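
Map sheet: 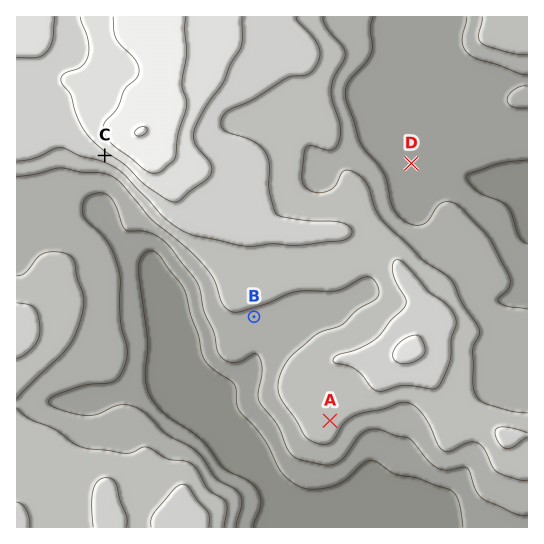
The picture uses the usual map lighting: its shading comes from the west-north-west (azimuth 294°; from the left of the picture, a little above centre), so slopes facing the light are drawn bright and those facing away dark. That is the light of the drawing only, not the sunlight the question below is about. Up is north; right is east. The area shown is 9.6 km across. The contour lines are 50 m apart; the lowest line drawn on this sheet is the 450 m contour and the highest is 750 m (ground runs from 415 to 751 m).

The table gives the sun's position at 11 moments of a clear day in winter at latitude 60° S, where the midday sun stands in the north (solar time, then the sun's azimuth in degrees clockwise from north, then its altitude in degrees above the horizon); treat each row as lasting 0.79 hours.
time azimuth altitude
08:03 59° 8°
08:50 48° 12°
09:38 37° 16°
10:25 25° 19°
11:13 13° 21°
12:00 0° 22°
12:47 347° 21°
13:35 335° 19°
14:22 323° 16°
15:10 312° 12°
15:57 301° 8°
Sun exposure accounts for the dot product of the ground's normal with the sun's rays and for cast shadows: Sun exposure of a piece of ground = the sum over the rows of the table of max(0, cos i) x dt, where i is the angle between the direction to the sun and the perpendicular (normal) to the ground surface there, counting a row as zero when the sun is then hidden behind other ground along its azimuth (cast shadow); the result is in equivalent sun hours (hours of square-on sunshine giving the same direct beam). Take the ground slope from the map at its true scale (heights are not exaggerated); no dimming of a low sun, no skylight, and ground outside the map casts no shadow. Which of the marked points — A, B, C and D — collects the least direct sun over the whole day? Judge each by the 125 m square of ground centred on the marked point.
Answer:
C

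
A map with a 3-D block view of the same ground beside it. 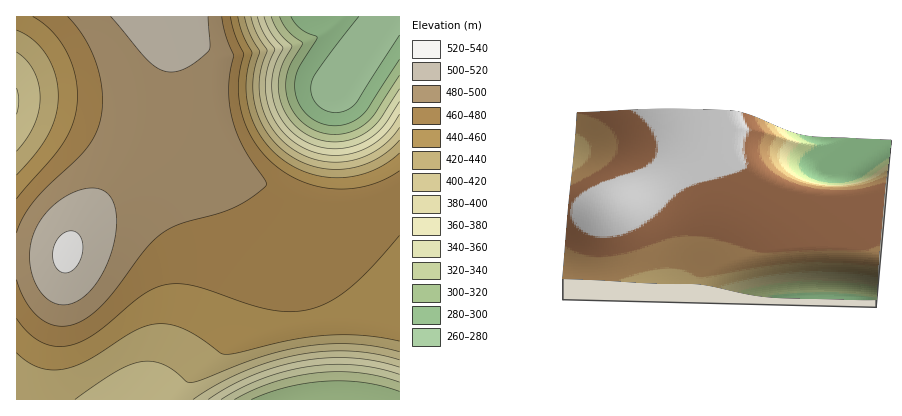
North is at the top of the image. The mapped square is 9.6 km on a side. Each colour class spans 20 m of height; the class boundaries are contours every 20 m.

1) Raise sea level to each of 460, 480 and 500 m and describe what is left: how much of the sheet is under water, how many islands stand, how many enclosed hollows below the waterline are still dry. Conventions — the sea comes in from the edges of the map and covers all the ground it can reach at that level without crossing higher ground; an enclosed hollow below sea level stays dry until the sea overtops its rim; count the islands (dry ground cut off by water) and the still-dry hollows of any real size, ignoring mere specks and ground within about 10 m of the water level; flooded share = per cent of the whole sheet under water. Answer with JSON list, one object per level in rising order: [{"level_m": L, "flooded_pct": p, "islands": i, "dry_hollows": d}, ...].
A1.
[{"level_m": 460, "flooded_pct": 48, "islands": 0, "dry_hollows": 0}, {"level_m": 480, "flooded_pct": 70, "islands": 0, "dry_hollows": 0}, {"level_m": 500, "flooded_pct": 92, "islands": 1, "dry_hollows": 0}]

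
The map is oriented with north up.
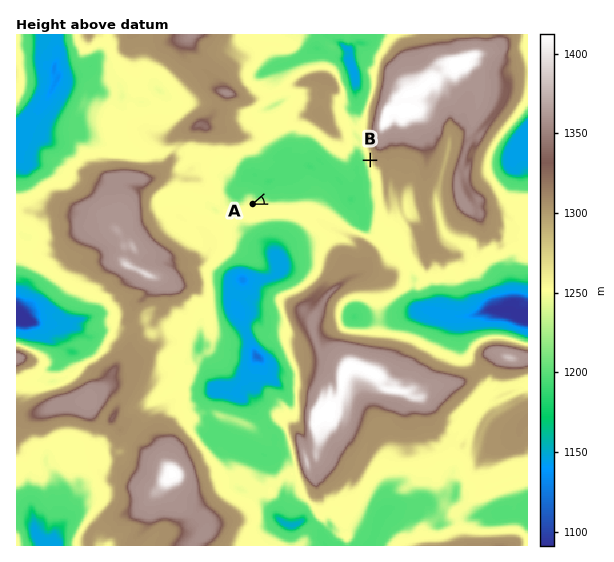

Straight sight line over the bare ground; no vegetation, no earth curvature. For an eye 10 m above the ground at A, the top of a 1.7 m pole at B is visible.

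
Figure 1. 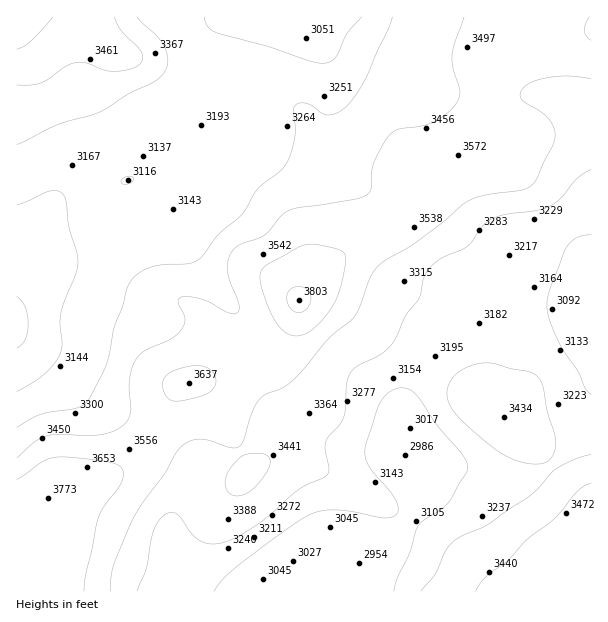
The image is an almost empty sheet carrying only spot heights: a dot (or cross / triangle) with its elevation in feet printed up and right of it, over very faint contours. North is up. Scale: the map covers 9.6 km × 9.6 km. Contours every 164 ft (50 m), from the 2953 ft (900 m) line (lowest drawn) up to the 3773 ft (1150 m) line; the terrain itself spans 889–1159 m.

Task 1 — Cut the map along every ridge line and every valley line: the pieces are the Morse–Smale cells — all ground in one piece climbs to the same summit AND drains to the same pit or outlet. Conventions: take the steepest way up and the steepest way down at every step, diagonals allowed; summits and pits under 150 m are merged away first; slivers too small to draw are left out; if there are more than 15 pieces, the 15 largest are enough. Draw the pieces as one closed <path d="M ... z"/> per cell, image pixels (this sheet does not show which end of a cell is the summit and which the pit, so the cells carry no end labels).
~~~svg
<path d="M561 28l-18 2-28 7-20 7-5 6-4 21-4 37-7 29-6 12-5 5-9 2-5 5-16 36-12 14-30 18-29 11-30 20-32 36-12 28-17 19-45 21-26 16-13 2-9 4-33 57-23 25-16 8-56 22-7 5-7 31-5 8-12 9 11 9 3 7-2 25 560-1 0-561z"/><path d="M591 16l-367 0-22 19-6 12-4 21-11 25-11 13-24 14-1 44-3 7-5 5-15 6-33 2-11 3-16 9-10 10-22 31-14 26 1 329 13 0 2-2 2-23-3-7-11-9 6-3 10-11 7-30 5-8 35-15 24-8 16-8 23-25 33-57 9-4 13-2 26-16 45-21 17-19 12-28 32-36 30-20 44-18 25-21 8-16 10-24 5-5 9-2 5-5 6-12 7-29 4-37 4-21 11-8 35-11 18-3 37 2z"/><path d="M222 16l-206 1 1 245 13-25 22-31 10-10 16-9 11-3 33-2 15-6 5-5 3-7 1-44 24-14 8-8 9-17 9-34 6-12z"/>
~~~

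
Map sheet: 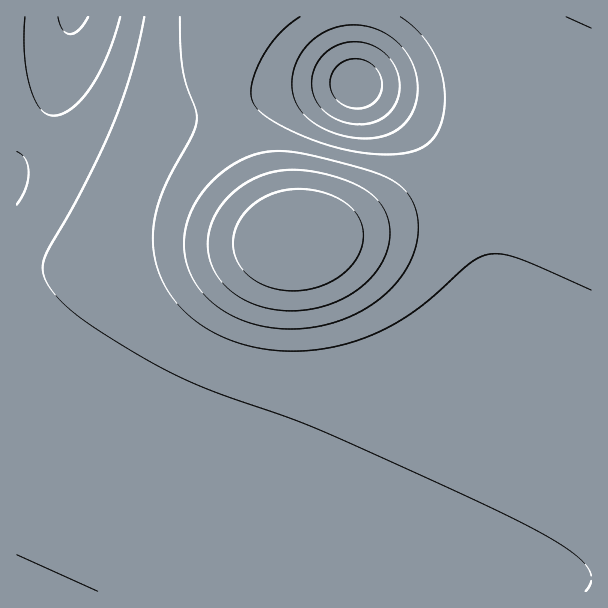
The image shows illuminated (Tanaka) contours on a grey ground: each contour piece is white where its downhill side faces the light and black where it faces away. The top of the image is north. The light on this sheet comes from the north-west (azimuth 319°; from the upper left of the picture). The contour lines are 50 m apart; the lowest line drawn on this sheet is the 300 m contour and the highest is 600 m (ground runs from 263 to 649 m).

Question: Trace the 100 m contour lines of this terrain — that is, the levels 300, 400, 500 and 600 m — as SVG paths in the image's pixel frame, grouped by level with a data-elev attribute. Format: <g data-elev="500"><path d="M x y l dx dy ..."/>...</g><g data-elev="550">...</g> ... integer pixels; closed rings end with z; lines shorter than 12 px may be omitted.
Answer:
<g data-elev="300"><path d="M354 108l-10-3-8-6-5-9-1-9 3-9 6-7 8-5 10-1 11 3 7 5 5 8 2 11-2 9-6 8-9 5z"/><path d="M88 17l-8 12-9 5-5-1-3-3-5-13"/></g><g data-elev="400"><path d="M360 138l-24-4-22-11-15-15-5-9-2-9 0-10 2-11 4-10 7-11 9-9 9-6 10-5 12-3 12 0 12 2 12 4 11 7 9 8 7 10 6 12 3 12 1 13-3 12-5 11-6 8-8 7-10 4-12 3z"/><path d="M144 17l-13 55-19 54-29 62-39 70-1 9 1 8 3 9 7 9 14 15 21 16 38 24 35 20 50 23 76 26 34 14 177 81 42 21 27 16 16 14 4 6 3 7"/></g><g data-elev="500"><path d="M282 329l33-2 32-9 28-16 22-20 9-12 6-13 5-14 1-13-1-14-3-12-6-10-7-8-15-9-24-9-56-14-28-3-20 3-18 6-18 12-16 16-14 22-7 24 0 23 8 22 15 20 20 15 26 10z"/><path d="M566 17l25 11"/></g><g data-elev="600"><path d="M280 290l20 1 20-5 18-8 15-14 8-15 2-16-4-16-12-13-12-7-14-5-15-3-15 0-13 3-14 5-12 8-9 10-6 10-4 12 0 12 4 12 8 11 9 8 12 6z"/></g>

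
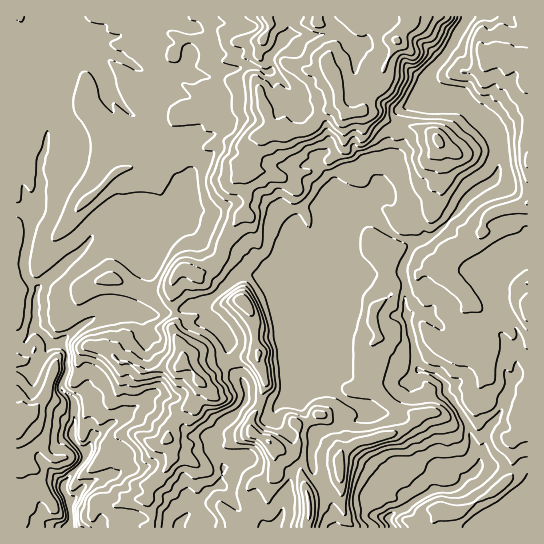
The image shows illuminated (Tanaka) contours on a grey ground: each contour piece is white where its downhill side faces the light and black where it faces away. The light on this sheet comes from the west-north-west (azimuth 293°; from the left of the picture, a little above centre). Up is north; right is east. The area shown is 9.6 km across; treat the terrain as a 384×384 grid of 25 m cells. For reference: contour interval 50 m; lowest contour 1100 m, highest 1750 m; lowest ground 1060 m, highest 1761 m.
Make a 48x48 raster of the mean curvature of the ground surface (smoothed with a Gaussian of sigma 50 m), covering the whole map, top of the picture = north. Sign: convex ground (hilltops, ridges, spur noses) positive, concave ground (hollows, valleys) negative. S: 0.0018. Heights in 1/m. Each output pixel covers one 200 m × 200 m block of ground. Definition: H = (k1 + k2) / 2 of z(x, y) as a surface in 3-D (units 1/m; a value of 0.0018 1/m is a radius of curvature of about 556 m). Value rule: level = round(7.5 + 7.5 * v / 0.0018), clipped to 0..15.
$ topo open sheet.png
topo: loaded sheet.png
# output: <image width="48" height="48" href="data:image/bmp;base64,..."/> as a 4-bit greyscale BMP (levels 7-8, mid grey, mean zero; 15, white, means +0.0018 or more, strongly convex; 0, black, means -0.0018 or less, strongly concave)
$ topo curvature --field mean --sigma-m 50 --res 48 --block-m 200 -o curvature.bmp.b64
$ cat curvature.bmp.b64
<image width="48" height="48" href="data:image/bmp;base64,Qk32BAAAAAAAAHYAAAAoAAAAMAAAADAAAAABAAQAAAAAAIAEAAATCwAAEwsAABAAAAAAAAAAAAAAABEREQAiIiIAMzMzAERERABVVVUAZmZmAHd3dwCIiIgAmZmZAKqqqgC7u7sAzMzMAN3d3QDu7u4A////AKdlQftqiKhWl1jJhlavNJ+cZeqXZUZ3eIhfsdl3VKZWVX5mimNfRslFQCq6z7VWeIhvIL+4zNpWZslJamJfVORZvHCOp62VV2fYChpraJaFdVR8anCvRfVGd5kgA3jdVZekC3I0qu10iIV5uuHINvZWeIiLxUZsxoqWoN5lMSrTrLR3R+STV/dWd2d3Z2RVlHdt/w6od4TKx1VTF6mTavU0VGdmd5NmloeGtAbGNMuYhlqDHfmzaduoRYZ1iGZ6t6eYMPCqn7rnRFeu/5OzaHnv/5d2iyh8uMeYcNc2l0nFlGVusin1NVQzact3nBwnepyWkNiUNoaJuTII4k2Y/Fd2VH7e8XpiqZqm4MeZZEe65rtQxkQ1mHd2eoabYNnCiqDbA5dqdyIiiP2iikd2VniItlZnCKmFSpOND2dKeWCHv6dBT1Z3d4iKdVXIJomqOWVfDGVLfunKupYgryZ4d3d4hpMxmGi1Z4g/DFR+ymjNlUaZ+id3h3appqKomomleItHG9zqdkVtu5Ro/yd4h3aZd6GqqIimeDp0C/ypdlGfmnQ11SeHh3apqZO5d3elh7NLkFeZt2j3VVVW6Dd3h3V5i0a3Znl2iLR6uiREVVO5ZlVZ9Vd4h3Z8ZyqGeIeZPbN5iZZmVWRjVoiP4md3h3ddiSVniJmUfKOIiIdmeIbXQyr/Y4d3d3dpvBmmV6hmisU6mamJqnjnjIBeNoh3d3d2fgt2nIdnimdziIvsh0X4vIYUR3h3d3d3eh16p2d3a0qnN3eIdlOvyNl3dnd3d3d3eSuadmd3Z1ipdHeHdmRZdYt3d3d4d3iIfSmYqmZ3eIWph1eHZ4ZnZHx3l3d4d3iIi4Rpmqlld6Sal2aWiIdnZmumpXd4d3iIdGczd4uodqSHuWVniJhnd2jIw3Z5d3iHWaqHOIqHdWV2jIV3d4l3dkW+tVdod3d3h3esU3rKmIdnatlXdmiHZ3U5hUeUZ3d4h3d7hFaKvXhod5yWh3d3ZoqZWEnoV3eHd3eJpVVUKXlYd3e4aZh2Zsu5mLuGZXiHd2hpplVmPHlod3eKmYiHZHmZmoZ7hkZ3dlmXl3ZlXnhod3d4iIeJdEu5dVZmT3c1ZVvJfMljX3lniHiHd4d3imSYiGhzQ9iFZUV8zKtzbXh3h3iHd4aGZWiNu6yqYMP3aWefl5hUbHh3d3iHeHaYd3Q3m6edo9W1SLvdl2ZFa3iGiIh3dmiZmHhUWld2ltzPlodWeGRmiXiGiJh4d4iIh4h3vGh2eqfKYBREVkZ3iXiGeJd3iIh2eHdkyXlWWLR6m1N3ZElniXh2eJhniIZ5iIl2+XNWibVpy4RXZkyIe3h3eJhpl2dmVVZ6sCiai5V4y3MY3puIeIh3eIaJZomYeJhyRq6mq4V4ugtAa1uYiIh3iHd2eIiYd3ZnxVhYrGaGap+EF2yZiIh3eGd5h3eIiFrKzyWHepRmn9JLE42Ih4d3dnd3aImYdop0PXNDUymXepm5QG56d4d3iJiIhnZnd3d2TpWa1alnZZqq5RYmSg=="/>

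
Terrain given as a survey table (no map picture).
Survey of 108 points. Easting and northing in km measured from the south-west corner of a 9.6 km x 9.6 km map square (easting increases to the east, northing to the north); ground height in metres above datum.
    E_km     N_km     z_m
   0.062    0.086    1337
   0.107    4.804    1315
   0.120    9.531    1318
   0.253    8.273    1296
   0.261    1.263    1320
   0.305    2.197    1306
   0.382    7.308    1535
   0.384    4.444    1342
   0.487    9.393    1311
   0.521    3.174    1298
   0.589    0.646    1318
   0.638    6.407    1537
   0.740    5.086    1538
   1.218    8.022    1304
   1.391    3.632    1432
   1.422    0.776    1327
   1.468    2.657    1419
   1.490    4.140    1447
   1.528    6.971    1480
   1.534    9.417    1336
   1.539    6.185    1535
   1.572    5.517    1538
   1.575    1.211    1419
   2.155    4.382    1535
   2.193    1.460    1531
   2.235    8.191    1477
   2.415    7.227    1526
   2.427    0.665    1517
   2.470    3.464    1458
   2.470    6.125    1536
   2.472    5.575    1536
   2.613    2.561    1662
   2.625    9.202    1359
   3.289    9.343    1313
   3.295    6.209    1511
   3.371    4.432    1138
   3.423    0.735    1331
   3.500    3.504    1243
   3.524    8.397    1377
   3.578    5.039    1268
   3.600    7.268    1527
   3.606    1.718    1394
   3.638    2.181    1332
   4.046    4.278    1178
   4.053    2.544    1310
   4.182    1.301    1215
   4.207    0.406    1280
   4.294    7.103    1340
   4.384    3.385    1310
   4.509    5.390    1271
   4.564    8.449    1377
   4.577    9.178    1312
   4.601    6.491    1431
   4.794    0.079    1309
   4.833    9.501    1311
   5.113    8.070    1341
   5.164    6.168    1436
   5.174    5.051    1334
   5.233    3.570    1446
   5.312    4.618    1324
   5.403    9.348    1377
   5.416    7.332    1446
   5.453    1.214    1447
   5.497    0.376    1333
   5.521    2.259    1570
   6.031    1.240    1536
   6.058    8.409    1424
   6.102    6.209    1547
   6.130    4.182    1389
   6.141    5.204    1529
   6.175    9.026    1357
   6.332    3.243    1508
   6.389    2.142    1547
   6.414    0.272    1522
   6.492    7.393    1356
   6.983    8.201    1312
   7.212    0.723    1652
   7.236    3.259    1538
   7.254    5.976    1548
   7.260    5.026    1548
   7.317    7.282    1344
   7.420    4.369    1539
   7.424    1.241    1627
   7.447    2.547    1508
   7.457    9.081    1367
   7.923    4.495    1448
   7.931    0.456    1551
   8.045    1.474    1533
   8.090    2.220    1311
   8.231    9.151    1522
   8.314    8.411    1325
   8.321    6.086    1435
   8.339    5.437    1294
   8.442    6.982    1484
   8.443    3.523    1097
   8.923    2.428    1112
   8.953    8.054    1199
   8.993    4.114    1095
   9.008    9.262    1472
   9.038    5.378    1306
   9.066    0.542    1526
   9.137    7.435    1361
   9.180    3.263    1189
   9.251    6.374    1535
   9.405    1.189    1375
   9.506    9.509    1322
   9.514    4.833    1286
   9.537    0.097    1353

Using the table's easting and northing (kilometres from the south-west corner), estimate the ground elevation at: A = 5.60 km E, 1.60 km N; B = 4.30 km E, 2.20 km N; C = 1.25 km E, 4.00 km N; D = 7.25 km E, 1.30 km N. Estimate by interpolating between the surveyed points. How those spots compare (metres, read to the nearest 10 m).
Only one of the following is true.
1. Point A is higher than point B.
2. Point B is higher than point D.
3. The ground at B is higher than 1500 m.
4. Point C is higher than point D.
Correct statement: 1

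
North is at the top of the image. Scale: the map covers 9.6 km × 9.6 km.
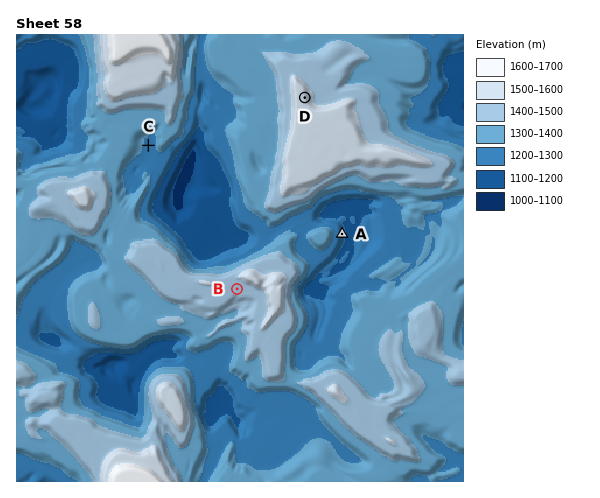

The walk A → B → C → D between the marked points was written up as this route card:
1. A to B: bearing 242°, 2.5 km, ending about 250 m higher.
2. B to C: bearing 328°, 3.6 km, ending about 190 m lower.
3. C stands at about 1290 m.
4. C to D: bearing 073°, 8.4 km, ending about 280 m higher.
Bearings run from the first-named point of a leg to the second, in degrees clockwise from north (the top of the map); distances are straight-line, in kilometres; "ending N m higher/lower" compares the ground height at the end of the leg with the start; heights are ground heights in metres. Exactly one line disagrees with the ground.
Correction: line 4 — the distance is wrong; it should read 3.5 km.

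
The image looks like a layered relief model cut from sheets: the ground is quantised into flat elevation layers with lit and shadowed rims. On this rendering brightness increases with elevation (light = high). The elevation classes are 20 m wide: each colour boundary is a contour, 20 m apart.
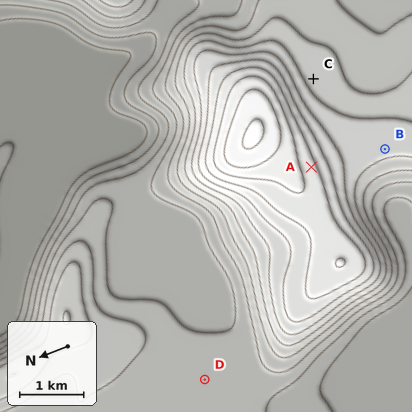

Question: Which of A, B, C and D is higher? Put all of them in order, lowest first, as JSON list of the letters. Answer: ["D", "C", "B", "A"]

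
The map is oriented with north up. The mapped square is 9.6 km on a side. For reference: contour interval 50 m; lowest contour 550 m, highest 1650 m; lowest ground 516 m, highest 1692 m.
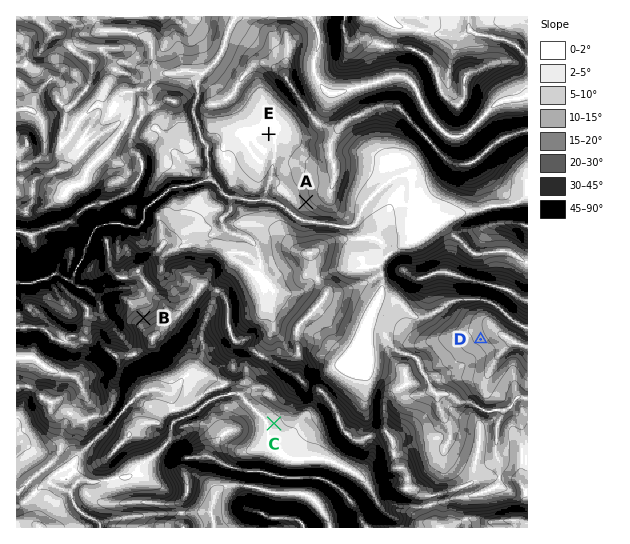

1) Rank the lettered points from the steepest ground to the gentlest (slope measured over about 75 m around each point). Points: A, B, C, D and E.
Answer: B A D C E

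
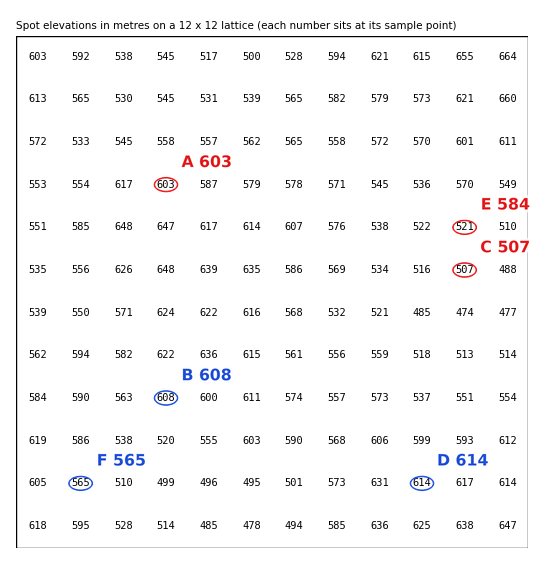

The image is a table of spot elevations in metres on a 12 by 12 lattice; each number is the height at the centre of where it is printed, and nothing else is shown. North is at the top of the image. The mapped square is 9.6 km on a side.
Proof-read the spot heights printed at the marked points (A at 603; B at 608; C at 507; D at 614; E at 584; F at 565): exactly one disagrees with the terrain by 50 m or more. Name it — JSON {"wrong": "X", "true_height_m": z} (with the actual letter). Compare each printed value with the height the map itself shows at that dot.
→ {"wrong": "E", "true_height_m": 521}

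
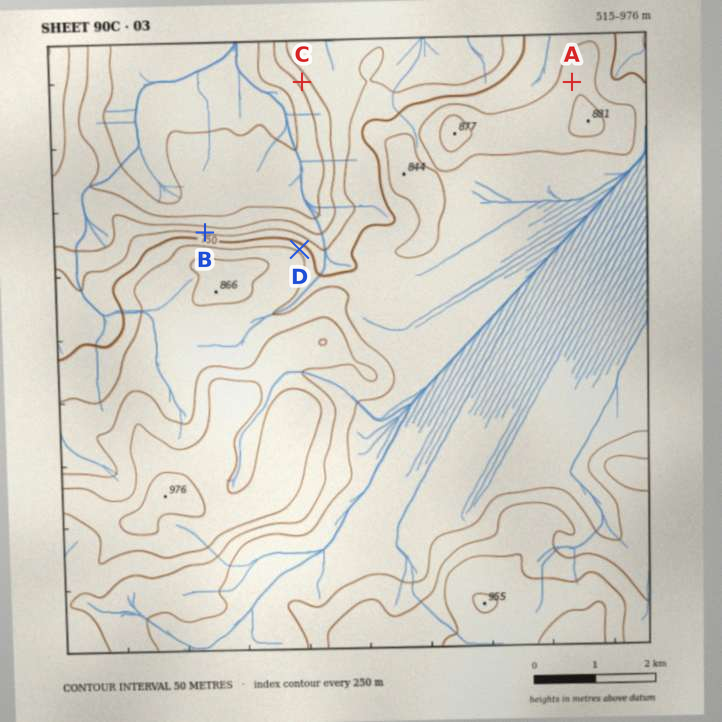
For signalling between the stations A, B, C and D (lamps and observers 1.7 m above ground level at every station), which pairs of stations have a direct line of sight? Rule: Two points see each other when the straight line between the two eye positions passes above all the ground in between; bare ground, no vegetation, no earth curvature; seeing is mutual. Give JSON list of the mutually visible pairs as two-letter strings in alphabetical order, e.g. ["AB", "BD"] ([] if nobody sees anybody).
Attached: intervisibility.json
["BC", "CD"]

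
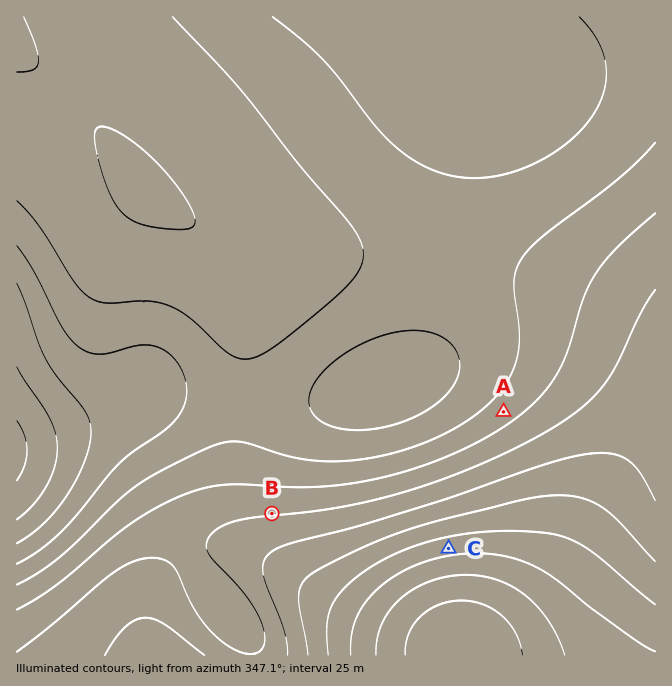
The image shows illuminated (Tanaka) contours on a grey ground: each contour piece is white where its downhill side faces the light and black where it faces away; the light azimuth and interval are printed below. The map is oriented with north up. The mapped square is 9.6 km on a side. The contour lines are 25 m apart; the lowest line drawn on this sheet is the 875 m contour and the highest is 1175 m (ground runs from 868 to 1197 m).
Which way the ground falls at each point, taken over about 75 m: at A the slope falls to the NW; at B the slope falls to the N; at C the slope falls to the N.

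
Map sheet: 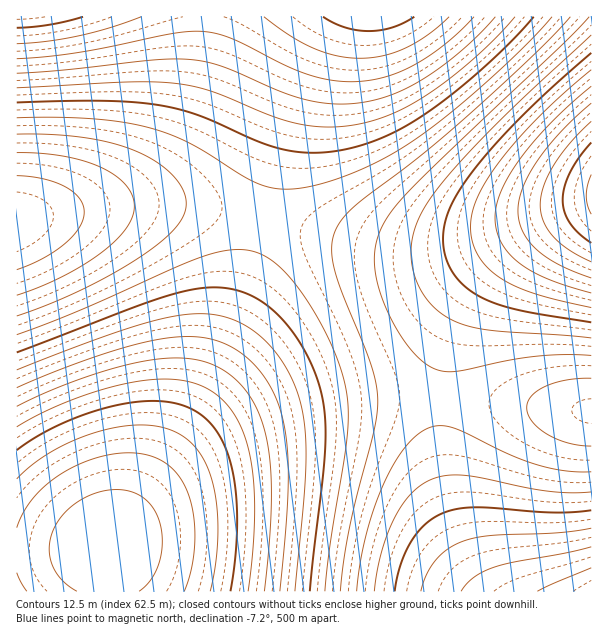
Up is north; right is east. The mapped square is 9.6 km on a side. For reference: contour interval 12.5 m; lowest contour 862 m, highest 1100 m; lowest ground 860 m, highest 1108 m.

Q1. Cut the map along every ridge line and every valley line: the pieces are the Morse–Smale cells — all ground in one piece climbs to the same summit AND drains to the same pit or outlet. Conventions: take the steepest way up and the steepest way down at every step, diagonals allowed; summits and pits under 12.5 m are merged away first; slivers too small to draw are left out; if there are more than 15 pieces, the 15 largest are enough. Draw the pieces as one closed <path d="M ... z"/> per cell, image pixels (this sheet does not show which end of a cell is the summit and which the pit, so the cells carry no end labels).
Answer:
<path d="M591 16l-261 0-5 5-15 30-10 27-18 59-20 81 2 2 63 16 47 11 21 3 42 0 42-9 85-30 26-6 2-2z"/><path d="M186 205l-82 1-57 8-31 7 1 329 52 0 36-3 9-8 32-50 53-91 36-86 17-51 10-42-32-8z"/><path d="M423 397l-67 1-44 6-54 16-46 22-29 21-39 40-35 40 0 48 382 1-15-19-8-16-17-47-11-60 0-51z"/><path d="M591 204l-112 37-42 9-42 0-21-3-111-29-28 94-25 63-34 65-56 90 63-67 29-21 39-20 36-12 43-8 50-5 60 1 4-32 8-34 11-24 17-26 27-29 20-15 43-24 21-8z"/><path d="M203 16l-187 1 1 203 61-10 39-11 26-13 15-15 12-16 10-18 10-30 12-60z"/><path d="M450 398l-10 1-1 14 1 37 5 33 15 56 12 27 10 16 10 10 99 0 1-181z"/><path d="M591 206l-21 8-43 24-20 15-27 29-17 26-13 33-8 34-1 23 129 12 22 0z"/><path d="M329 16l-125 0-2 31-6 36-14 46-12 26-12 16-24 21-30 12-25 5 10 1 31-5 66 0 44 6 31 7 3-2 4-25 22-86 20-54z"/><path d="M107 546l-12 2-26 2-52 0-1 41 92 1z"/>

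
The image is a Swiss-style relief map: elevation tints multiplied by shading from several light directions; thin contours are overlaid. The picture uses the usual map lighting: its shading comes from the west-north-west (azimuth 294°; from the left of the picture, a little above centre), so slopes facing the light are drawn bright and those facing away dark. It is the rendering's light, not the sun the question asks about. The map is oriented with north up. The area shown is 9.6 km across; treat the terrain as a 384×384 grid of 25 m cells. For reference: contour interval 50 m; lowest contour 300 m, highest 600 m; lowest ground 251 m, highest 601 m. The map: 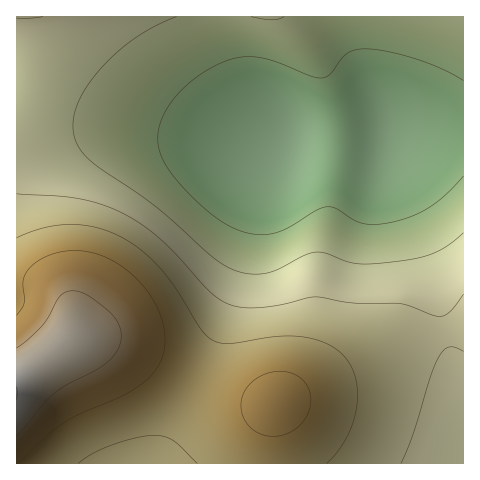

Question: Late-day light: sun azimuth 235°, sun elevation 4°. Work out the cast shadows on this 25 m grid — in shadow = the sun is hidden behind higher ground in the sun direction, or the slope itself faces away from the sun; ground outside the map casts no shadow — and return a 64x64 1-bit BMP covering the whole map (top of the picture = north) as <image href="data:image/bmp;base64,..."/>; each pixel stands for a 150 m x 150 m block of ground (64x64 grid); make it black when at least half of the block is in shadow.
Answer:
<image width="64" height="64" href="data:image/bmp;base64,Qk0+AgAAAAAAAD4AAAAoAAAAQAAAAEAAAAABAAEAAAAAAAACAAATCwAAEwsAAAIAAAAAAAAA////AAAAAAAAAAAAAAAAAAAAAAAAAAAAAAAAAAAAAAAAAAAAAAAAAAAAAAAAAAAAAAAAAAAAAAAAAAAAAAAAAAAAAAAAAAAAAAAAAAAAAAAAAAAAAAAAAAAAAAAAAAAAAAAAAAAAAAAAAAAAAAAAAAAAAAAAAAAAAAAAAAAAAAAAAAAAAAAAAAAAAAAAAAAAAAAAAAAAAAAAAAAAAAAAAAAAAAAAAAAAAAAHwAAAAAAAAA/gAAAAAAAAH/gAAAAAAAA//AAAAAAAAH/+AAAAAAAAf/8AAAAAAAD//wAAAAAAAf//gAAAAAAD///AAAAAAAf//8AAAAAAD///4AAAAAAP///wAAAAAB////AAAAAAH///8AAAAAA////4AAAAAB////gAAAAAH///+AAAAAAf///4AAAAAAf///AAAAAAA///8AAAAAAA///gAAAAAAAf/8AAAAAAAAH+AAAAAAAAAAAAAAAAAAAAAAAAAAAAAAAAAAAAAAAAAAAAAAAAAAAAAAAAAAAAAAAAAAAAAAAAAAAAAAAAAAAAAAAAAAAAAAAAAAAAAAAAAAAAAAAAAAAAAAAAAAAAAAAAAAAAAAAAAAAAAAAAAAAAAAAAAAAAAAAAAAAAAAAAAAAAAAAAAAAAAAAAAAAAAAAAAAAAAAAAAAAAAAAAAAAAAAAAAAAAAAAAAAAAAA=="/>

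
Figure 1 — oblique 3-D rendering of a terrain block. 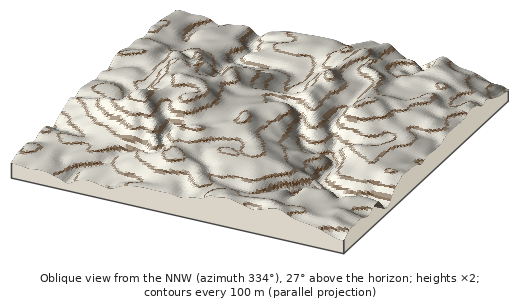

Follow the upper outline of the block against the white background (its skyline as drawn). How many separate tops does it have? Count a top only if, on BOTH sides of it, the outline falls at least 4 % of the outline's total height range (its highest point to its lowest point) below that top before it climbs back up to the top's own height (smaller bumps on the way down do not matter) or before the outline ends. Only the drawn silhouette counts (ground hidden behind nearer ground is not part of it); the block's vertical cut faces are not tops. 2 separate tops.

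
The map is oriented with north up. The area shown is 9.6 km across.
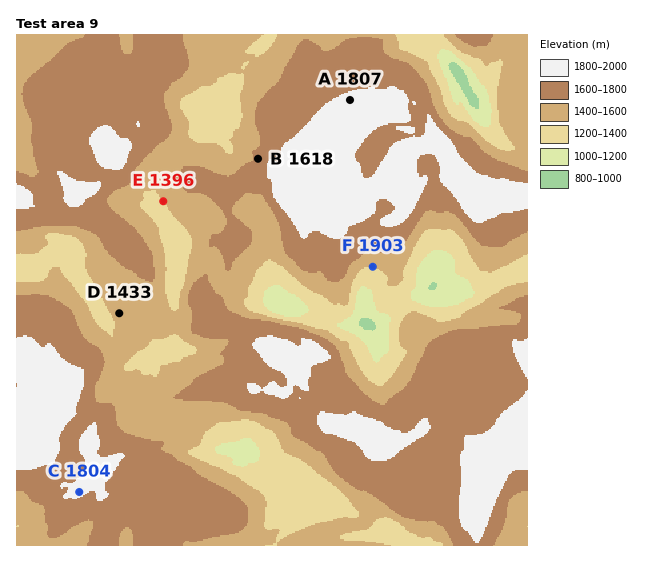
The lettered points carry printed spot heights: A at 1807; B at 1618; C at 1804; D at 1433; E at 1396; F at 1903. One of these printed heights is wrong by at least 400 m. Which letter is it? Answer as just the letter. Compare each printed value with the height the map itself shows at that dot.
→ F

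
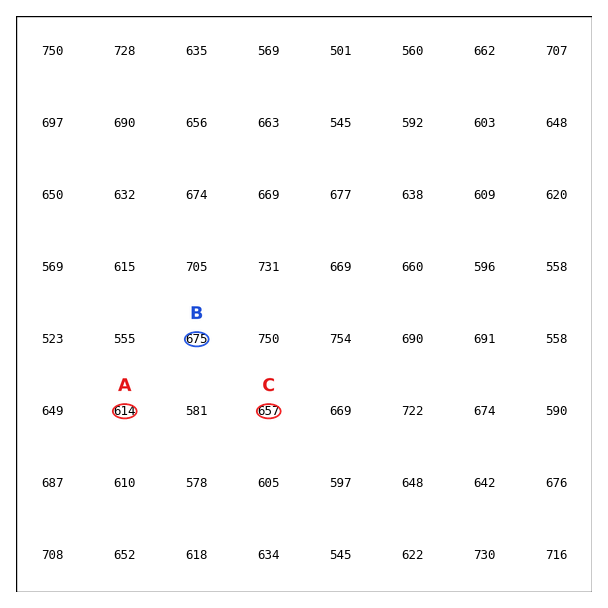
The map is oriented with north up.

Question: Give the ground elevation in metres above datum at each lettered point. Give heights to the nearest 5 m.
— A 615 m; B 675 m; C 655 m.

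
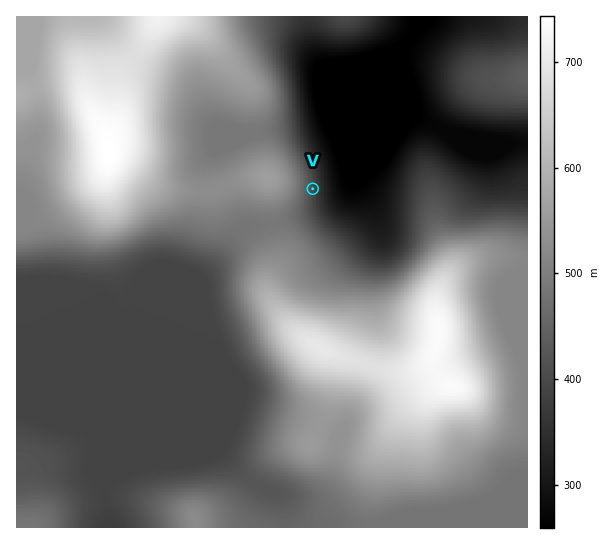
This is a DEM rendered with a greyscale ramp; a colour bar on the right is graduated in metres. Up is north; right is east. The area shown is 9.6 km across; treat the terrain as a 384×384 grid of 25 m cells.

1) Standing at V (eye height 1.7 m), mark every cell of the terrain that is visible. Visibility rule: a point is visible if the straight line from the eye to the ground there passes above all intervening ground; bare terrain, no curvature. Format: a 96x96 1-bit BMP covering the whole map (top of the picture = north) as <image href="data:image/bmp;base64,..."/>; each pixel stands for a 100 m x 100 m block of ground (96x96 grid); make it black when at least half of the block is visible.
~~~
<image width="96" height="96" href="data:image/bmp;base64,Qk2+BAAAAAAAAD4AAAAoAAAAYAAAAGAAAAABAAEAAAAAAIAEAAATCwAAEwsAAAIAAAAAAAAA////AAAAAAAAAAAAAAAAAAAAAAAAAAAAAAAAAAAAAAAAAAAAAAAAAAAAAAAAAAAAAAAAAAAAAAAAAAAAAAAAAAAAAAAAAAAAAAAAAAAAAAAAAAAAAAAAAAAAAAAAAAAAAAAAAAAAAAAAAAAAAAAAAAAAAAAAAAAAAAAAAAAAAAAAAAAAAAAAAAAAAAAAAAAAAAAAAAAAAAAAAAAAAAAAAAAAAAAAAAAAAAAAAAAAAAAAAAAAAAAAAAAAAAAAAAAAAAAAAAAAAAAAAAAAAAAAAAAAAAAAAAAAAAAAAAAAAAAAAAAAAAAAAAAAAAAAAAAAAAAAAAAAAAAAAAAAAAAAAAAAAAAAAAAAAAAAAAAAAAAAAAAAAAAAAAAAAAAAAAAAAAAAAAAAAAAAAAAAAAAAAAAAAAAAAAAAAAAAAAAAAAAAAAAAAAAAAAAAAAAAAAAAAAAAAAAAAAAAAAAAAAAAAAAAAAAAAAAAAAAAAAAAAAAAAAAAAAAAAAAAAAAAAAAAAAAAAA/AAAAAAAAAAAAAAH/gAAAAAAAAAAAAAf/wAAAAAAAAAAAAD//wAAAAAAAAAAAAP//4AAAAAAAAAAAB///wAAAAAAAAAAAH///wAAAAAAAAAAAf///wAAAAAAAAAAA////4AAAAAAAAAAB////4AAAAAAAAAAB////8AAAAAAAAAABj///8AAAAAAAAAAAA///8AAAAAAAAAAAAf//+AAAAAAAAAAAAP//+AAAAAAAAAAAAP///AAAAAAAAAAAAP///AAAAAAAAAAAAP///gAAAAAAAAAAAP///wAAAAAAAAAAAf///wAAAAAAAAAAB////4AAAAAAAAAAD////8AAAAAAAAAAP/////gAAAAAAAAAP/////8AAAAAAAAAP/////+AAAAAAAAAH////g/AAAAAAAAAH///+AAAAAAAAAAAD///+AAAAAAAAAAAD///+AAAAAAAAAAAB///+AAAAAAAAAAAB///8AAAAAAAAAAAB///8AAAAAAAAAAAD///8AAAAAAAAAAAD///8AAAAAAAAAAAAf//8AAAAAAAAAAAAP//4AAAAAAAAAAAAP//4AAAAAAAAAAAAH//4AAAAAAAAAAAAH//4AAAAAAAAAAAAH//4AAAAAAAAAAAAH//4AAAAAAAAAAAAH//4AAAAAAAAAAAAH//4AAAAAAAAAAAAH//+AB8AAAAAAAAAH/////8AAAAAAAAAH/////8AAAAAAAAAH/////8AAAAAAAAAP/////8AAAAAAAAAP/////8AAAAAAAAAP/////8AAAAAAAAAP/////8AAAAAAAAAP/////8AAAAAAAAAP/////8AAAAAAAAAP/////8AAAAAAAAAP////z4AAAAAAAAAP////AwAAAAAAAAAP///+AAAAAAAAAAAf///8AAAAAAAAAAAf///4AAAAAAAAAAA////4AAAAAAAAAAA////4AAAAAAAAAAB////4AAAAAAAAAAB////8AAAAAAAAAAD////+AAAAAAAAAAD//z//gA="/>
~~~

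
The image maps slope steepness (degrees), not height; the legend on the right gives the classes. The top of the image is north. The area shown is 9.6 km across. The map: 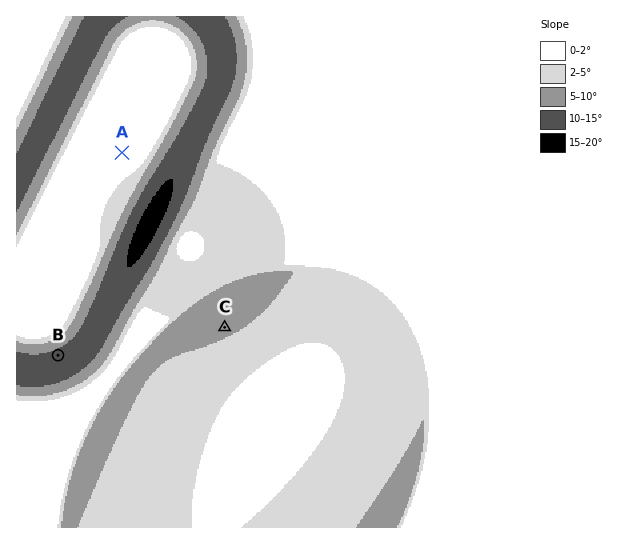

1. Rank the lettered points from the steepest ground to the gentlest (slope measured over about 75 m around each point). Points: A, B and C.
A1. B C A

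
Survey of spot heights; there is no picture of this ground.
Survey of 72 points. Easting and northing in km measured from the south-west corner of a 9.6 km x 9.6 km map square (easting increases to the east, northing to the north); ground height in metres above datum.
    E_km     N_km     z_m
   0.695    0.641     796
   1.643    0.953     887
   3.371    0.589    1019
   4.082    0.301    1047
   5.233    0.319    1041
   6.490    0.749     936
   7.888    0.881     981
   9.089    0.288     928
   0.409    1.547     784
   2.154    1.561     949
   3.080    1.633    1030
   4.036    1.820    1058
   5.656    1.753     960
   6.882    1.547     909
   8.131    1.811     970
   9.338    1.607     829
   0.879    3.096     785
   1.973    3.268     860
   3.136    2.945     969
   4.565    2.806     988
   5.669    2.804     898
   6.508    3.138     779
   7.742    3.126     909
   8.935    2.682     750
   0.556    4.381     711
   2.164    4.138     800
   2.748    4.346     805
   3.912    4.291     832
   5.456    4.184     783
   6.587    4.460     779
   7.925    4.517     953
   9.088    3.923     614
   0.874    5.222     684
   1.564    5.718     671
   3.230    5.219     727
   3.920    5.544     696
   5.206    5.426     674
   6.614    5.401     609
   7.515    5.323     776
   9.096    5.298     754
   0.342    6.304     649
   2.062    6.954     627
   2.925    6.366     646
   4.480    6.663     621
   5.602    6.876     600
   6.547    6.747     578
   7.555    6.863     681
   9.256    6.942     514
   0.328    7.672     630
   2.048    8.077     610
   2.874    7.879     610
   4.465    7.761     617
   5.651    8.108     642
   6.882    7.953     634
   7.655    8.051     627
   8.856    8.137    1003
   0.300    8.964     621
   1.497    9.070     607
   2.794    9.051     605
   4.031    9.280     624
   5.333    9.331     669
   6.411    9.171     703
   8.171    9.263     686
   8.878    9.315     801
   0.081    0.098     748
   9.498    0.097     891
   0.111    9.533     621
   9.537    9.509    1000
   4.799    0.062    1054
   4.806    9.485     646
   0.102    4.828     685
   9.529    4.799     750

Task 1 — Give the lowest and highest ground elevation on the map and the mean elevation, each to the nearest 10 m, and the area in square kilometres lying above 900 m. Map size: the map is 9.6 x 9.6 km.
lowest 500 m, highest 1090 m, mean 770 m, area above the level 22.5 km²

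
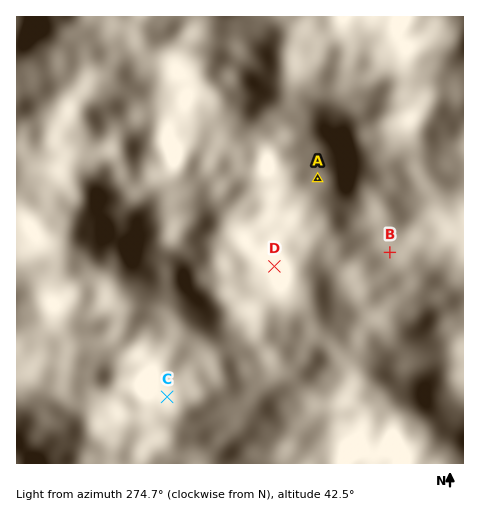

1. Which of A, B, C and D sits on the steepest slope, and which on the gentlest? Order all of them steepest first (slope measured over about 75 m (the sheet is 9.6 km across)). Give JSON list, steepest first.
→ ["D", "C", "B", "A"]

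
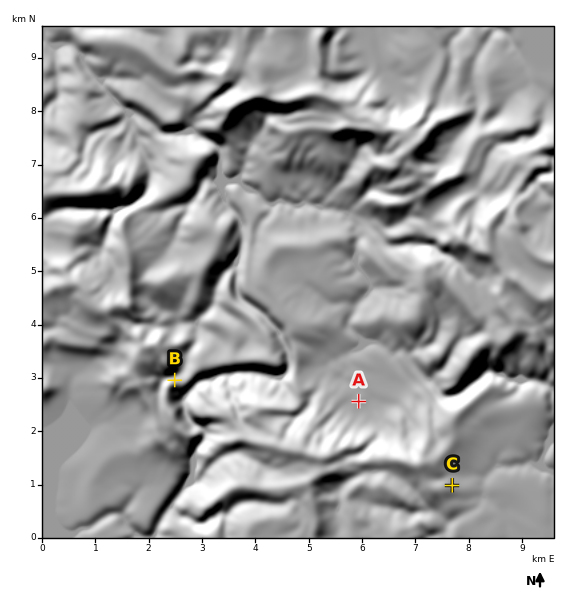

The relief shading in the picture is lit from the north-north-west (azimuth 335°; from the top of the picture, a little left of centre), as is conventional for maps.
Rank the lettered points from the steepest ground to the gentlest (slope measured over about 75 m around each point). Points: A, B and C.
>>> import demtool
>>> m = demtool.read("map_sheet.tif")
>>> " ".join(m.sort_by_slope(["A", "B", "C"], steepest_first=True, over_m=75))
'B C A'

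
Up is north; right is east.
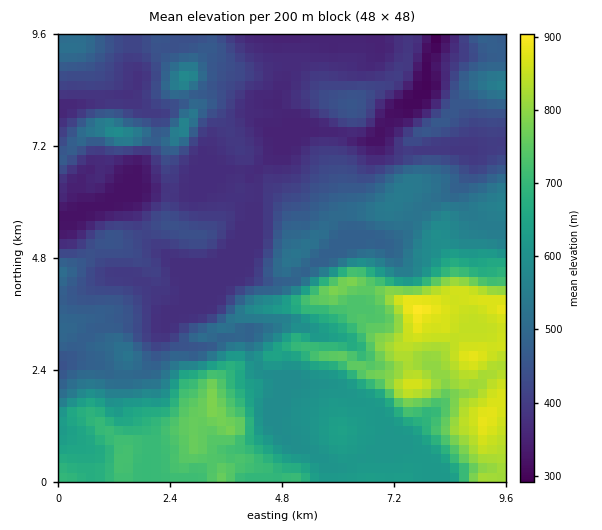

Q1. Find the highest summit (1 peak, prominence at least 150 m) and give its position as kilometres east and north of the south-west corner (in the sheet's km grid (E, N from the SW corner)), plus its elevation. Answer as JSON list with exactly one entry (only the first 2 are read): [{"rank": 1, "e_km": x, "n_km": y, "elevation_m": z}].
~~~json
[{"rank": 1, "e_km": 7.66, "n_km": 3.71, "elevation_m": 907}]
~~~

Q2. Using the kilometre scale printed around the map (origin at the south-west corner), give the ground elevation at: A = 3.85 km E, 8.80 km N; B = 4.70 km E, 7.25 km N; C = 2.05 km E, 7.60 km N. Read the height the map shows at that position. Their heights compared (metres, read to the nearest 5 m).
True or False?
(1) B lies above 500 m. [False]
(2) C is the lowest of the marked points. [False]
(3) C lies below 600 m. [True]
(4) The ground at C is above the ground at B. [True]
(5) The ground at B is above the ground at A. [False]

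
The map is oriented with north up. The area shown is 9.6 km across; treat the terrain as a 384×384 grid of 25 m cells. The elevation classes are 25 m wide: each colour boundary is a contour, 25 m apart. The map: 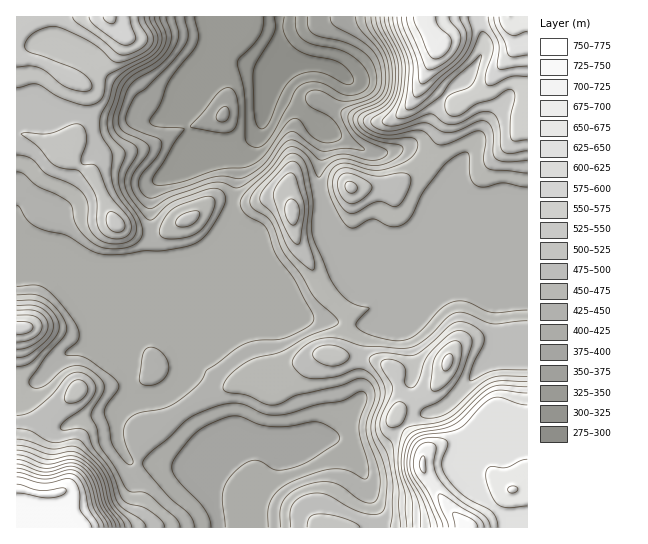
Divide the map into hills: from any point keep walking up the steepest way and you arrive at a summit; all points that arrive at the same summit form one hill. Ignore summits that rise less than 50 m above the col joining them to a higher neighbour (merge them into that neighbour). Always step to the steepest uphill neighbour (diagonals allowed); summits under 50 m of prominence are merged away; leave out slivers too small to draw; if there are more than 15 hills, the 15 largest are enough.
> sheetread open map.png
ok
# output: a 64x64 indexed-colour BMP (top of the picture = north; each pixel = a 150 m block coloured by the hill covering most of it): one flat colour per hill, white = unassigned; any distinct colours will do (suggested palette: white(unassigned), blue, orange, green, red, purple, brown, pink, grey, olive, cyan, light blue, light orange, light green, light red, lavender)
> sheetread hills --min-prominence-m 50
<image width="64" height="64" href="data:image/bmp;base64,Qk12CAAAAAAAAHYAAAAoAAAAQAAAAEAAAAABAAQAAAAAAAAIAAATCwAAEwsAABAAAAAAAAAA////ALR3HwAOf/8ALKAsACgn1gC9Z5QAS1aMAMJ34wB/f38AIr28AM++FwDox64AeLv/AIrfmACWmP8A1bDFADMzMzMzMzMzMzMzMzMzMxERERERERERERERERERERERMzMzMzMzMzMzMzMzMzMzEREREREREREREREREREREREzMzMzMzMzMzMzMzMzMzMRERERERERERERERERERERETMzMzMzMzMzMzMzMxMzMzERERERERERERERERERERERMzMzMzMzMzMzMzMxEzMzMREREREREREREREREREREREzMzMzMzMzMzMzMxETMzMxERERERERERERERERERERETMzMzMzMzMzMzMxEREzMzMRERERERERERERERERERERMzMzMzMzMzMzMzERETMzMxEREREREREREREREREREREzMzMzMzMzERERERERETMzERERERERERERERERERERETMzMzMzMzEREREREREREzERERERERERERERERERERERMzMzMzMzMREREREREREREREREREREREREREREREREREzMzMzMzMxERERERERERERERERERERERERERERERERETMzMzMzMxERERERERERERERERERERERERERERERERERMzMzMzMzEREREREREREREREREREREREREREREREREREzMzMzMzMxERERERERERERERERERERERERERERERERETMzMzMzMzMRERERERERERERERERERERERERERERERERMzMzMzMzMzMzEREREREREREREREREREREREREREREREzMzMzMzMzMzMxEREREREREREREREREREREREREREREWZjMzMzMzMzMzMRERERERERERERERERERERERERERERZmYzMzMzMzMzMxERERERERERERERERERERERERERERFmZmMzMzMzMzMzEREREREREREREREREREREREREREREWZmZjMzMzMzMzMxERERERERERERERERERERERERERERZmZmZmMzMzMzMzERERERERERERERERERERERERERERFmZmZmZmMzMzMzMREREREREREREREREREREREREREREWZmZmZmZjMzMzMzERERERERERERERERERERERERERERZmZmZmZmYzMzMzMRERERERERERERFVVRERERERERERFmZmZmZmZmMzMzMzERERERERFVVVVVVVVVEREREREREWZmZmZmZmZjMzMzMRERERERFVVVVVVVVVVRERERERERZmZmZmZmZmYzMzMxEREREREVVVVVVVVVVVERERERERFmZmZmZmZmZmMzMzMREREREVVVVVVVVVVVVREREREREWZmZmZmZmZmZjMzMxERERERVVVVVVVVVVVVERERERERZmZmZmZmZmZmYzMzMRERERVVVVVVVVVVVVURERERERFmZmZmZmZmZmZmMzMxERERVVVVVVVVVVVVEREREREREWZmZmZiIiIiIiZjMzMRERFVVVVVVXd3REREREREREREIiIiIiIiIiIiIiIjMxERFVVVVVVXd3d3REREREREREQiIiIiIiIiIiIiIiIzEREVVVVVVXd3d3d3RERERERERCIiIiIiIiIiIiIiIiMxEVVVVVVVd3d3d3d0REREREREIiIiIiIiIiIiIiIiIjEVVVVVVVd3d3d3d3dEREREREQiIiIiIiIiIiIiIiIiMVVVVVVVV3d3d3d3d3RERERERCIiIiIiIiIiIiIiIiIlVVVVVVVXd3d3d3d3dEREREREIiIiIiIiIiIiIiIiIiVVVVVVVXd3d3d3d3d3REREREQiIiIiIiIiIiIiIiIiJVVVVVVVd3d3d3d3d3dERERERCIiIiIiIiIiIiIiIiIlVVVVVVV3d3d3d3d3d0REREREIiIiIiIiIiIiIiIiIiJVVVVVVXd3d3d3d3d3REREREQiIiIiIiIiIiIiIiIiIlVVVVVVd3d3d3d3d3RERERERCIiIiIiIiIiIiIiIiIiVVVVVVV3d3d3d3d3REREREREIiIiIiIiIiIiIiIiIiVVVVVVVXd3d3d3d0REREREREQiIiIiIiIiIiIiIiIiNVVVVVVVd3d0RERERERERERERCIiIiIiIiIiIiIiMzMzNVVVVVVXdEREREREREREREREIiIiIiIiIiIiIiIzMzMzVVVVVXREREREREREREREREQiIiIiIiIiIiIiIzMzMzM1VVVVRERERERERERERIRERCIiIiIiIiIiIiIjMzMzMzVVVVNEREREREREREREiEREIiIiIiIiIiIiIiMzMzMzNVVTMzRERERERERERESIREQiIiIiIiIiIiIiIzMzMzMzUzMzNERERERERERESIiERCIiIiIiIiIiIiIiMzMzMzMzMzMzRERERERERERIiIiEIiIiIiIiIiIiIiIzMzMzMzMzMzM0RERERERERIiIiIgiIiIiIiIiIiIiIiMzMzMzMzMzMzREREREREREiIiIiCIiIiIiIiIiIiIiIjMzMzMzMzM0RERERERERERIiIiIIiIiIiIiIiIiIiIiIzMzMzMzRERERERERERERESIiIgiIiIiIiIiIiIiIiIiMzMzM0RERERERERERERERIiIiCIiIiIiIiIiIiIiIiIzMzM0RERERERERERERERESIiIIiIiIiIiIiIiIiIiIjMzMzRERERERERERERERESIiIgiIiIiIiIiIiIiIiIiMzMzNERERERERERERERERIiIiCIiIiIiIiIiIiIiIiMzMzM0REREREREREREREREiIiI"/>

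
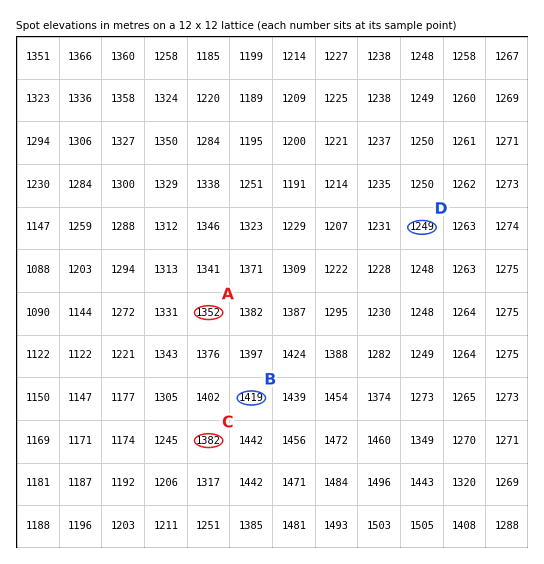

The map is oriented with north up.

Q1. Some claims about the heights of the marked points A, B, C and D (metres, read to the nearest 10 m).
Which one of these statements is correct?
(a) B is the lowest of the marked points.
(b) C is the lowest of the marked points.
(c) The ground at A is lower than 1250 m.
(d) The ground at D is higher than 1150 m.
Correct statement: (d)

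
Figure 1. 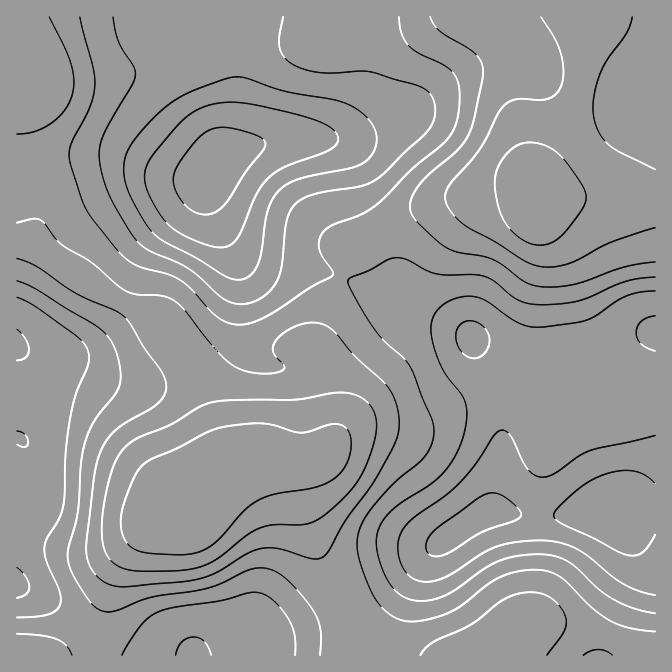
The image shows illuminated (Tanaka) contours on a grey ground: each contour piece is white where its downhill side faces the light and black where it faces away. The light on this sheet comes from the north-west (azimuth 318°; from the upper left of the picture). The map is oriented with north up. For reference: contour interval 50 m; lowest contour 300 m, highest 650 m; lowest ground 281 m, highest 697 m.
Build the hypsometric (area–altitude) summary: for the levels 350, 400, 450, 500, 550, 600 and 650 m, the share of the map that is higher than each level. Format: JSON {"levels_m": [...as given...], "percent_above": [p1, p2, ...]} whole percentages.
{"levels_m": [350, 400, 450, 500, 550, 600, 650], "percent_above": [94, 86, 65, 48, 31, 15, 6]}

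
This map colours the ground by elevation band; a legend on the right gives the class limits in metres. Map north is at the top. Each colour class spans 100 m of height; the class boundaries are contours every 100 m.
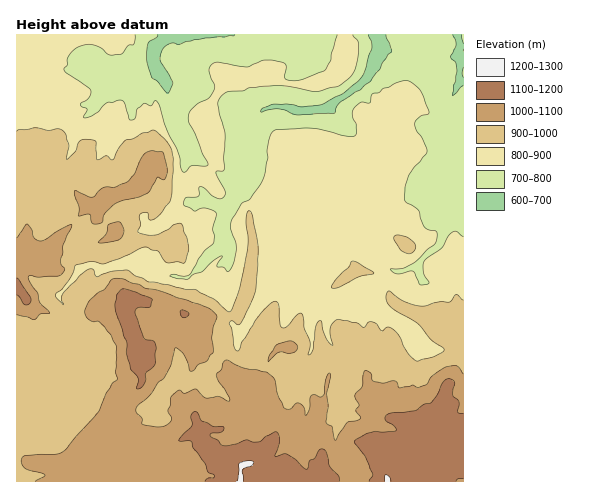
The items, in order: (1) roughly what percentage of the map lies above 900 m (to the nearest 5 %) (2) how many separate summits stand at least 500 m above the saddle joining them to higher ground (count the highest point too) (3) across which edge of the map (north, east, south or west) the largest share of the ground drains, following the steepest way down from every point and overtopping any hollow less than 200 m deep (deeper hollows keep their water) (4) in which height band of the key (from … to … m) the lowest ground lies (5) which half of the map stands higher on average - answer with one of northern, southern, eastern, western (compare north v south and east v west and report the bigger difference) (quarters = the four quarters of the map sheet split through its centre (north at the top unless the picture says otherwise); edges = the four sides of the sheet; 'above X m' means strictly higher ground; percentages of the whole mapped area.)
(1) Roughly 50 % of the ground is higher than 900 m.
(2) Counting only tops that stand 500 m proud, the map has 1 summit.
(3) Drainage is mainly to the north: more ground falls towards that edge than towards any other.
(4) The lowest ground lies in the 600–700 m band.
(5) Taken as a whole, the southern half is higher than the northern.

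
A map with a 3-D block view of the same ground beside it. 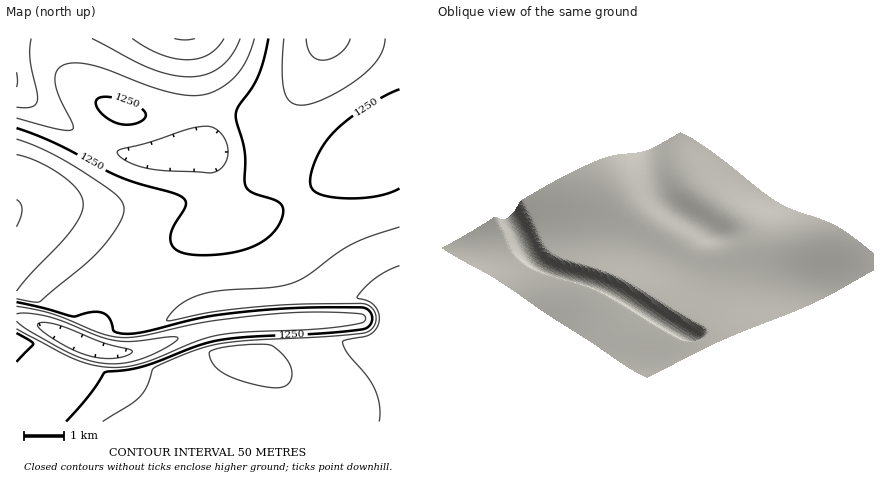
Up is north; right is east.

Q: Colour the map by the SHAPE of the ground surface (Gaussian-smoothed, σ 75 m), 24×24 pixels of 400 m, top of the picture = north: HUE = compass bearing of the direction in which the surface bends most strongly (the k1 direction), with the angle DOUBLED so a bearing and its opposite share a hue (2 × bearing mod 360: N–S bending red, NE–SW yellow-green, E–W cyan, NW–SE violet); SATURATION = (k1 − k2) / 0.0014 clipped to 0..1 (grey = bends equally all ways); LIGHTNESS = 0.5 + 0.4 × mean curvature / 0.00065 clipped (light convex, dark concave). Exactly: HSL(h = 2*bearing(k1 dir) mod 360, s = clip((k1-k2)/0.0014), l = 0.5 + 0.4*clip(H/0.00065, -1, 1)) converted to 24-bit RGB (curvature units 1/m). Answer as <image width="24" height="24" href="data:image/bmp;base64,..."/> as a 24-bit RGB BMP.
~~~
<image width="24" height="24" href="data:image/bmp;base64,Qk32BgAAAAAAADYAAAAoAAAAGAAAABgAAAABABgAAAAAAMAGAAATCwAAEwsAAAAAAAAAAAAAbXx3cH52cn91d4B1f4N3hoR4iH94iXh3iXZ6iHZ9hneAhHmCf3yCfX+CfYSEfYWDfoaBfoZ/f4R+fX99enx8d3d6c3R6b3F7bn16cH54cn93dYB2e4F3g4N5hX55hnl5h3h7h3l+h3qBhXyDgX+Df4KEfoWEfoaEf4WCf4SAgYKAf31/fXp+eXd9dHV8cHV9b359cX97cn95dIB4d4N9e4icgH6wjnyii3uHhnuAhn2ChX+EgoGEgYSFf4aFf4WFf4SDgIKCgX+BgXyBf3qAe3h/dnZ+cnmAcX5/cn99cZeXl9/ukdb6O4f5EB70cjr4xZD53bT3t4zOjIKRg4OGgoWGgIWGgISFf4KEf3+CgX2CgnuDgHqCfXmBeHmBdX2CdZywqOP1fuz9eyYNMhIBMyAAMzIAIjMAGDMAI1AHQ/AWypr61cP4yb32uK7wp57nmZLakIjNi4LBh320hHungXqae3qGeICEPKj7aiMJMwkAMgkBrkEQgMT7rbD4uYz7cPUNIVAFFTMAGjMAKD0ARFYHZHYOiJkRrbsR2tAPXxLzTSj4WUD7cjH9/27KfYSKMxEAMBEDv10TnPD7k9nmdZCWd4SFen2QrInN37v4zpr7fi37dKQNUGQKOEEFLDECLjMALzMALzMALzMALjMAJisIoK8AnaV/Y8f4reD4icbZd4mKdoF/dYJ/doN/d4R/eIWAe4aBfoWNloW3sJzkv7H0w7j4wbj4vLP4tKv4raP5ppr5nY/7TGf/c//TgImEfIyhfXyCe36AeoGBeIKAdoJ/doN/doR+d4V+eIV+eoV+fYR+gIJ/gX9/gn1/gnyAgnuCgXuCf3yDf32Ff36Jf4GNgISGgYSEhXyFgX2DfX6BfICBeoKBeIOAdoN/doR9doR8d4R7eIN6eoJ6foB7gH58gHt7gHt8gHt+gHx/f32Afn+Bf4GCf4ODgIODgYODh32FhH+FgH+DfoCCfIKCeoKBeIN/d4N8doJ6doF4doB2eX93fH54fn54f3x5f3x6f3x7f359fn9+foGAfoKBf4OCgIOCgYKCiH+FhoCGg4CFgICDf4GDfYKCe4KAeYF9eIB5d392d351eH50en11fH11fn52fn94fn96fYB7fIF8fIJ+fYOAfoOBf4KBgICBiICFh4GGhYGGgoGGgIGGfoGHfYCGfX+FfH6De3+Aen57eX15en14fH14fH53e393e4F4eoJ5eoN7e4N9e4N+fIJ/fYGAf36AiIKGh4KIhIOJgoSMgIWQfoOUfH+WfXyWgHuUgXyRgHyOfXyLfHmJgnyEgIB8fIF6eYJ5eYN5eYR6eYN7eYJ8eoF9fH9+fXx+h4SJhYeMhIySgo+Zf42dfIaeen2dfHmcgXqchXuchn6cgX6bgHCblnaWi32CgoN9e4N6eYR5eIR5eIN5eIJ6eYB7en58enp8ho6QhZSYhJedgZKcfYWTeHWJgnB8f3FugHlwhHd0gHqIfnqLfF6Nm2qGl3l6ioV+f4R9fIR6eoR5eIJ4d4B4d355eHx6eHl7hpuchZqdgo2TiHWCgmJkfVtTfGZOfHZOd3xPcn1RdX5Vd3lXYFFdjG1jnIt3j4p/hYV/gIR8fYN5eoF4d392dn12dnt3dnl5hZiZhH2MhWVtg09UgkpJhlpSinNhiINqf4Rqd4BldX1hdHVdVF1idYtpk5p8j42Bh4J/hYJ8g4N6foF3eX92dnx1dHp1dHl4iHN6hVZgg0hRhU9ViGZqjn2Hio2YiYudg4OegH6bfXmXd3KVX3GVdJqUhJSFjIWDin1/iH17hoB6goF5fX93d312dHt2c3t5g0xYg0hShlphind7hJOVhZufh5ihhYyggIChgX2jgHmlfHWmb3OkfIeZh4ONjX2FjXqAjHp7iX97hYB7gIF7eX56dn58c35+g0pVh2VpgI2AhJqWhJ6bgpmYgZKTgImQfYGQenqSe3eUe3OWe3OUhHiPjXmKj3eDkHh/kHt8jX99iIF+g4J/fYF/eIGBdIGCh25sgZKEg5yQgpmQgZKLgI2GfomDfYaEe4KEeXuDd3WEeXGFf3CHiXKIjHODjnWBkXl/knx9kIJ/ioOBhYOCgISEeoOFdoKFfpV+f5yHf5aFfo6Afop9f4h9fYZ8eoJ7eX99d3p8dXR8dm98fG5/g3CAiHN/jHZ+kHp+k4F/koaCjYaEiIWGgoWHfYSIeIOIepx7eZV6fI15f4l5gIh5gId6f4V5e4B4eHt3dnd3dHF2c213eGx5fnB6hHR7iXh8jn19k4eCk4uGjoqIiYiKhIeLf4WLeoOL"/>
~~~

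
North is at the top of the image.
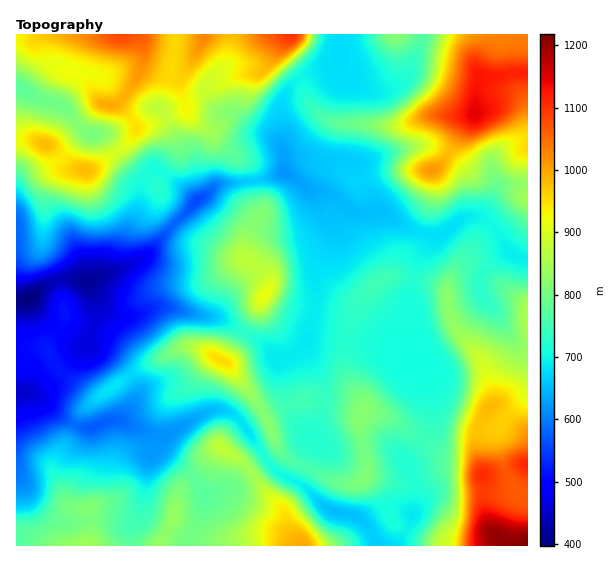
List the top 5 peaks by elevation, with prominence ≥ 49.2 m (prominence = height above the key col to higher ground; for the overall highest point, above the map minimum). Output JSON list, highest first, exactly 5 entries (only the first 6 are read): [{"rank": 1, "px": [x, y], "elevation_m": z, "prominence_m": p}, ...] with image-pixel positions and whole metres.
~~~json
[{"rank": 1, "px": [474, 113], "elevation_m": 1145, "prominence_m": 443}, {"rank": 2, "px": [45, 144], "elevation_m": 981, "prominence_m": 84}, {"rank": 3, "px": [222, 361], "elevation_m": 954, "prominence_m": 208}, {"rank": 4, "px": [265, 296], "elevation_m": 918, "prominence_m": 191}, {"rank": 5, "px": [362, 412], "elevation_m": 821, "prominence_m": 62}]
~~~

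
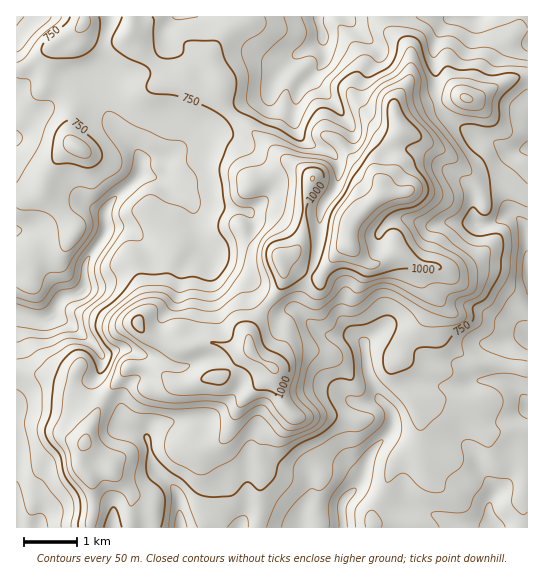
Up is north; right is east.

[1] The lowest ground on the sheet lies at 510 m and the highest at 1130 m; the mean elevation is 770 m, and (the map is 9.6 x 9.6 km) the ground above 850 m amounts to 22.2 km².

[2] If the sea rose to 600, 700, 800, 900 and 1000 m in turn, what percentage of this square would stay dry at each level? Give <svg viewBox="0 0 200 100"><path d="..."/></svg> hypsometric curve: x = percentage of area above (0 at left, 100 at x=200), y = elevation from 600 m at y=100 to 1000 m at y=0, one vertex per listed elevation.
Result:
<svg viewBox="0 0 200 100"><path d="M190 100l-54-25-69-25-32-25-23-25"/></svg>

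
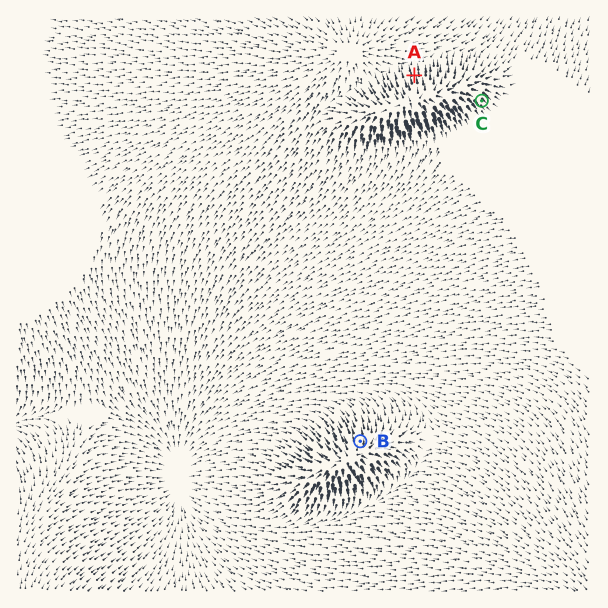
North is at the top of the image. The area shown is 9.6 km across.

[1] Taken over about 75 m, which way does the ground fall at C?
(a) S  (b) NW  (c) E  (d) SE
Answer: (d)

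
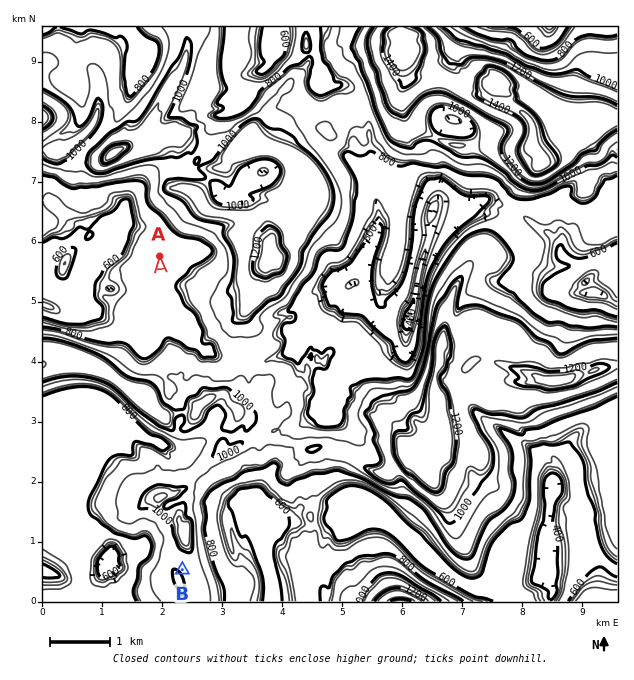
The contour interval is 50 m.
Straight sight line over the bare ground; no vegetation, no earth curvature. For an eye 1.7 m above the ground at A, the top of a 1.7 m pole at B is hidden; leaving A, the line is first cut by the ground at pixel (166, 341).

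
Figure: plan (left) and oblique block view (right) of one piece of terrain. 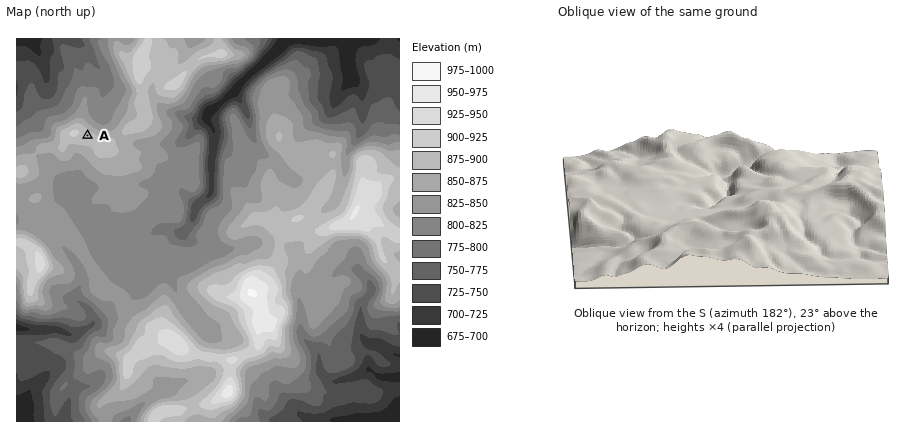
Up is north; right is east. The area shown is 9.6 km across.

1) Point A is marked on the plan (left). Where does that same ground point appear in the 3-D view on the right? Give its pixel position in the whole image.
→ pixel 625 164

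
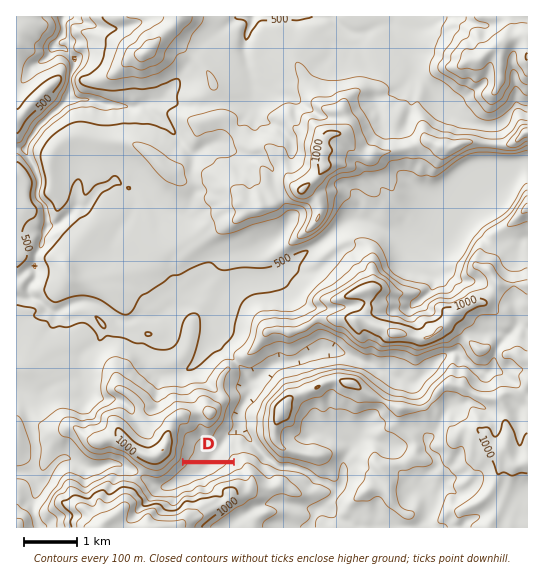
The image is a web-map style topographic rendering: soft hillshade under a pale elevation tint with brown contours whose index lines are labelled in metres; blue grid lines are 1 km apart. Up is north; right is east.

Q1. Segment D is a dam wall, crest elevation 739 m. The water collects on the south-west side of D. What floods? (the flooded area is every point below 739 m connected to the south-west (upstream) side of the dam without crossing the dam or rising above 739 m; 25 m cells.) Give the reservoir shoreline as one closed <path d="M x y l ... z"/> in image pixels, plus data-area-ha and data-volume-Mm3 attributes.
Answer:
<path d="M231 464l-49 0-16 15-5 2-8 2-1 3 6 7 17 0 10-5 4 0 8-5 8-2 21-10 5-7z" data-area-ha="44" data-volume-Mm3="20.72"/>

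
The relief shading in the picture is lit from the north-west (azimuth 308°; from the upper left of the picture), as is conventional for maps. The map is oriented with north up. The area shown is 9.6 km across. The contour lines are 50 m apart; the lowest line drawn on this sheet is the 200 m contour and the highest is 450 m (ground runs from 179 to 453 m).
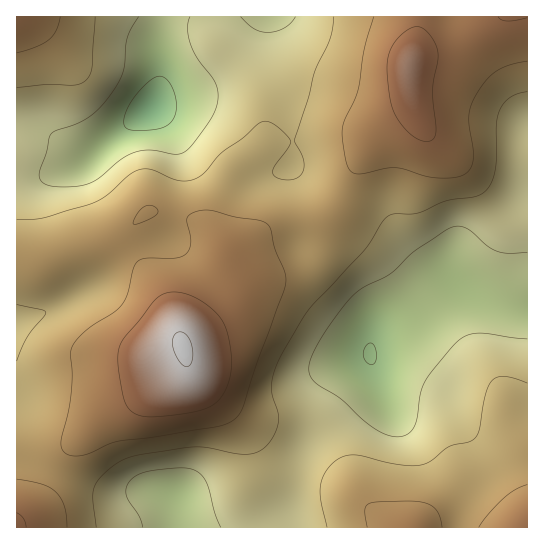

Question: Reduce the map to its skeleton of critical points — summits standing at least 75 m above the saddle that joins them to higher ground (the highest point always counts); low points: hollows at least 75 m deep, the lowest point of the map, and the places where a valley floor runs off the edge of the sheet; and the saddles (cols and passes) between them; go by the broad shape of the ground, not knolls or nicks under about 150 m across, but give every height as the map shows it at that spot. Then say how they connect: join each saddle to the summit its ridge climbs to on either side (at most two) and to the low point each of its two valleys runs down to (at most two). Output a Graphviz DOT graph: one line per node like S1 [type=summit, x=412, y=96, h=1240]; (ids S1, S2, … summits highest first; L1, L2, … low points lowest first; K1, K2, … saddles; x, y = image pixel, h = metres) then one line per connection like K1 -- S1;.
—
graph terrain {
  S1 [type=summit, x=183, y=347, h=453];
  S2 [type=summit, x=409, y=66, h=424];
  S3 [type=summit, x=527, y=527, h=397];
  S4 [type=summit, x=17, y=17, h=393];
  L1 [type=low, x=151, y=109, h=179];
  L2 [type=low, x=370, y=354, h=199];
  K1 [type=saddle, x=53, y=471, h=341];
  K2 [type=saddle, x=299, y=221, h=338];
  K3 [type=saddle, x=298, y=473, h=280];
  K4 [type=saddle, x=17, y=130, h=257];
  K5 [type=saddle, x=511, y=306, h=227];
  K1 -- S1;
  K1 -- L1;
  K1 -- L2;
  K2 -- S1;
  K2 -- S2;
  K2 -- L1;
  K2 -- L2;
  K3 -- S1;
  K3 -- S3;
  K3 -- L2;
  K4 -- S1;
  K4 -- S4;
  K4 -- L1;
  K5 -- S2;
  K5 -- S3;
  K5 -- L2;
}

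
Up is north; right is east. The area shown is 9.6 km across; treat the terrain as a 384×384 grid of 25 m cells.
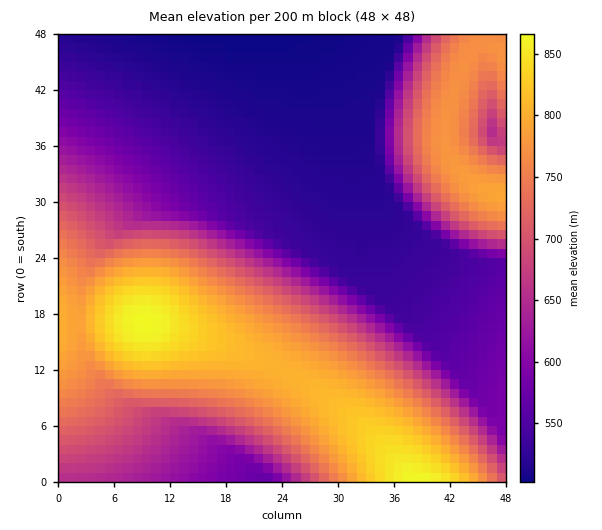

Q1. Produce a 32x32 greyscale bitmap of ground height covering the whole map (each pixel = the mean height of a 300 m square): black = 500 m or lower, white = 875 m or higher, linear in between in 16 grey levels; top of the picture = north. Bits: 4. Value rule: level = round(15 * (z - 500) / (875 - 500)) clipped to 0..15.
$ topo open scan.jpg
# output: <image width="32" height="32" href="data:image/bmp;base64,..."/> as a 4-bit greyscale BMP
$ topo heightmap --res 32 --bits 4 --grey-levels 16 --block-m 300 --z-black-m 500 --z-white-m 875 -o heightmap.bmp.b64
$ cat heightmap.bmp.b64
<image width="32" height="32" href="data:image/bmp;base64,Qk12AgAAAAAAAHYAAAAoAAAAIAAAACAAAAABAAQAAAAAAAACAAATCwAAEwsAABAAAAAAAAAAAAAAABEREQAiIiIAMzMzAERERABVVVUAZmZmAHd3dwCIiIgAmZmZAKqqqgC7u7sAzMzMAN3d3QDu7u4A////AGZmZlVURDM0V4q83u7u3Kh3d2ZlVURDRnirzd7u7cuXiHd3ZlVURWeavM3e7dy5hZiId3ZlVWeJq7zd3d3LqGSZmId3Z3iJmrvM3d3MuoZEqpmIiImZqrvMzd3Mu5hkNLqpmqqqq7u8zMzMy6mGUzO7qrzMzMzMzMzMy7qYZDMzu7zN3d3MzMzMy7qpdkMzM8vN3u7d3dzMy7qph2QiIzPLze7u7d3My7upmGVCIiMzzN7v/u3dzLuqmHZTIiIiM8vN7u7t3LuqmHZUMiIiIjPLzd7u3Mu6mIdlMhESIiIju7zN3cy6mYdlQyERESIiIrqqvMu6qYdlQyERERESIiKqmZqqmYdlQyERERERESNEqYh4iIdlQyIRERERERNWeJiHZmZVQyIhERERERE2eZqHdmVUQzIiERERERETaJq7d2ZVRDMiIRERERERJYm7zGZVREMyIhEREREREUeau7tlVEMzIiERERERERJYq7uqVUQzMiIRERERERETaau6mERDMyIhERERERABE3mruXdDMyIiEREREQAAABNpq7l3MyIiEREREQAAAAADaKu6iCIiIREREQAAAAAAAlirupkiIREREQAAAAAAAAFHmrqaEREREQAAAAAAAAABNpq7qxEREQAAAAAAAAAAACWKu7sREQAAAAAAAAAAAAAUeau7"/>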